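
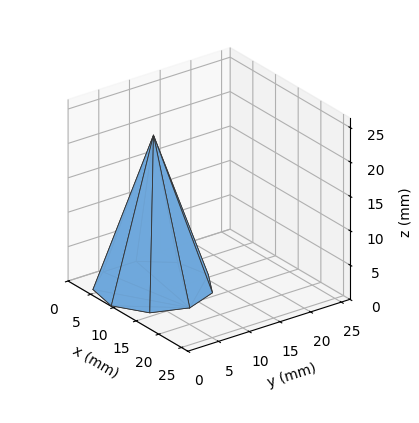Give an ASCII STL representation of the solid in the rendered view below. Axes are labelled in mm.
Reading the render: the shape is a regular 9-sided pyramid, base circumscribed radius ≈ 8 mm, apex at z ≈ 22 mm (dimensions read to the nearest mm from the axis ticks). For the STL, each face is triangulated and given an outward normal.

solid part
  facet normal 0.0000 0.0000 -1.0000
    outer loop
      vertex 9.4 15.9 0.0
      vertex 14.1 13.1 0.0
      vertex 16.0 8.0 0.0
    endloop
  endfacet
  facet normal 0.0000 0.0000 -1.0000
    outer loop
      vertex 4.0 14.9 0.0
      vertex 9.4 15.9 0.0
      vertex 16.0 8.0 0.0
    endloop
  endfacet
  facet normal 0.0000 0.0000 -1.0000
    outer loop
      vertex 0.5 10.7 0.0
      vertex 4.0 14.9 0.0
      vertex 16.0 8.0 0.0
    endloop
  endfacet
  facet normal 0.0000 0.0000 -1.0000
    outer loop
      vertex 0.5 5.3 0.0
      vertex 0.5 10.7 0.0
      vertex 16.0 8.0 0.0
    endloop
  endfacet
  facet normal 0.0000 0.0000 -1.0000
    outer loop
      vertex 4.0 1.1 0.0
      vertex 0.5 5.3 0.0
      vertex 16.0 8.0 0.0
    endloop
  endfacet
  facet normal 0.0000 0.0000 -1.0000
    outer loop
      vertex 9.4 0.1 0.0
      vertex 4.0 1.1 0.0
      vertex 16.0 8.0 0.0
    endloop
  endfacet
  facet normal 0.0000 0.0000 -1.0000
    outer loop
      vertex 14.1 2.9 0.0
      vertex 9.4 0.1 0.0
      vertex 16.0 8.0 0.0
    endloop
  endfacet
  facet normal 0.8870 0.3305 0.3225
    outer loop
      vertex 16.0 8.0 0.0
      vertex 14.1 13.1 0.0
      vertex 8.0 8.0 22.0
    endloop
  endfacet
  facet normal 0.4844 0.8131 0.3228
    outer loop
      vertex 14.1 13.1 0.0
      vertex 9.4 15.9 0.0
      vertex 8.0 8.0 22.0
    endloop
  endfacet
  facet normal -0.1723 0.9305 0.3232
    outer loop
      vertex 9.4 15.9 0.0
      vertex 4.0 14.9 0.0
      vertex 8.0 8.0 22.0
    endloop
  endfacet
  facet normal -0.7272 0.6060 0.3223
    outer loop
      vertex 4.0 14.9 0.0
      vertex 0.5 10.7 0.0
      vertex 8.0 8.0 22.0
    endloop
  endfacet
  facet normal -0.9465 0.0000 0.3227
    outer loop
      vertex 0.5 10.7 0.0
      vertex 0.5 5.3 0.0
      vertex 8.0 8.0 22.0
    endloop
  endfacet
  facet normal -0.7272 -0.6060 0.3223
    outer loop
      vertex 0.5 5.3 0.0
      vertex 4.0 1.1 0.0
      vertex 8.0 8.0 22.0
    endloop
  endfacet
  facet normal -0.1723 -0.9305 0.3232
    outer loop
      vertex 4.0 1.1 0.0
      vertex 9.4 0.1 0.0
      vertex 8.0 8.0 22.0
    endloop
  endfacet
  facet normal 0.4844 -0.8131 0.3228
    outer loop
      vertex 9.4 0.1 0.0
      vertex 14.1 2.9 0.0
      vertex 8.0 8.0 22.0
    endloop
  endfacet
  facet normal 0.8870 -0.3305 0.3225
    outer loop
      vertex 14.1 2.9 0.0
      vertex 16.0 8.0 0.0
      vertex 8.0 8.0 22.0
    endloop
  endfacet
endsolid part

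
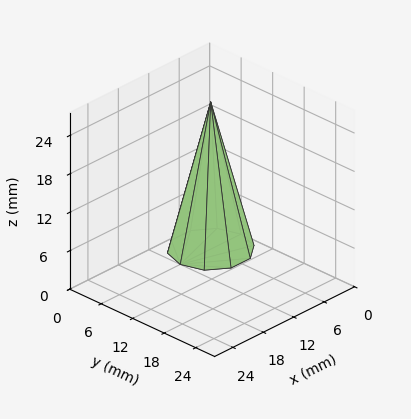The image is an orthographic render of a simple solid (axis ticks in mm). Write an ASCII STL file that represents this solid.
Reading the render: the shape is a regular 10-sided pyramid, base circumscribed radius ≈ 6 mm, apex at z ≈ 23 mm (dimensions read to the nearest mm from the axis ticks). For the STL, each face is triangulated and given an outward normal.

solid part
  facet normal 0.0000 0.0000 -1.0000
    outer loop
      vertex 7.9 11.7 0.0
      vertex 10.9 9.5 0.0
      vertex 12.0 6.0 0.0
    endloop
  endfacet
  facet normal 0.0000 0.0000 -1.0000
    outer loop
      vertex 4.1 11.7 0.0
      vertex 7.9 11.7 0.0
      vertex 12.0 6.0 0.0
    endloop
  endfacet
  facet normal 0.0000 0.0000 -1.0000
    outer loop
      vertex 1.1 9.5 0.0
      vertex 4.1 11.7 0.0
      vertex 12.0 6.0 0.0
    endloop
  endfacet
  facet normal 0.0000 0.0000 -1.0000
    outer loop
      vertex 0.0 6.0 0.0
      vertex 1.1 9.5 0.0
      vertex 12.0 6.0 0.0
    endloop
  endfacet
  facet normal 0.0000 0.0000 -1.0000
    outer loop
      vertex 1.1 2.5 0.0
      vertex 0.0 6.0 0.0
      vertex 12.0 6.0 0.0
    endloop
  endfacet
  facet normal 0.0000 0.0000 -1.0000
    outer loop
      vertex 4.1 0.3 0.0
      vertex 1.1 2.5 0.0
      vertex 12.0 6.0 0.0
    endloop
  endfacet
  facet normal 0.0000 0.0000 -1.0000
    outer loop
      vertex 7.9 0.3 0.0
      vertex 4.1 0.3 0.0
      vertex 12.0 6.0 0.0
    endloop
  endfacet
  facet normal 0.0000 0.0000 -1.0000
    outer loop
      vertex 10.9 2.5 0.0
      vertex 7.9 0.3 0.0
      vertex 12.0 6.0 0.0
    endloop
  endfacet
  facet normal 0.9258 0.2910 0.2415
    outer loop
      vertex 12.0 6.0 0.0
      vertex 10.9 9.5 0.0
      vertex 6.0 6.0 23.0
    endloop
  endfacet
  facet normal 0.5739 0.7826 0.2413
    outer loop
      vertex 10.9 9.5 0.0
      vertex 7.9 11.7 0.0
      vertex 6.0 6.0 23.0
    endloop
  endfacet
  facet normal 0.0000 0.9706 0.2405
    outer loop
      vertex 7.9 11.7 0.0
      vertex 4.1 11.7 0.0
      vertex 6.0 6.0 23.0
    endloop
  endfacet
  facet normal -0.5739 0.7826 0.2413
    outer loop
      vertex 4.1 11.7 0.0
      vertex 1.1 9.5 0.0
      vertex 6.0 6.0 23.0
    endloop
  endfacet
  facet normal -0.9258 0.2910 0.2415
    outer loop
      vertex 1.1 9.5 0.0
      vertex 0.0 6.0 0.0
      vertex 6.0 6.0 23.0
    endloop
  endfacet
  facet normal -0.9258 -0.2910 0.2415
    outer loop
      vertex 0.0 6.0 0.0
      vertex 1.1 2.5 0.0
      vertex 6.0 6.0 23.0
    endloop
  endfacet
  facet normal -0.5739 -0.7826 0.2413
    outer loop
      vertex 1.1 2.5 0.0
      vertex 4.1 0.3 0.0
      vertex 6.0 6.0 23.0
    endloop
  endfacet
  facet normal 0.0000 -0.9706 0.2405
    outer loop
      vertex 4.1 0.3 0.0
      vertex 7.9 0.3 0.0
      vertex 6.0 6.0 23.0
    endloop
  endfacet
  facet normal 0.5739 -0.7826 0.2413
    outer loop
      vertex 7.9 0.3 0.0
      vertex 10.9 2.5 0.0
      vertex 6.0 6.0 23.0
    endloop
  endfacet
  facet normal 0.9258 -0.2910 0.2415
    outer loop
      vertex 10.9 2.5 0.0
      vertex 12.0 6.0 0.0
      vertex 6.0 6.0 23.0
    endloop
  endfacet
endsolid part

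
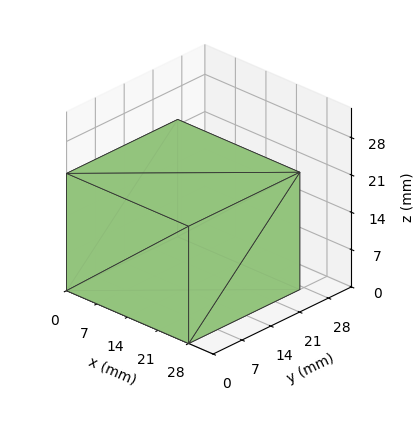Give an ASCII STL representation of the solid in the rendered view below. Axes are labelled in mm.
Reading the render: the shape is a rectangular box, roughly 28 × 27 mm footprint and 22 mm tall (dimensions read to the nearest mm from the axis ticks). For the STL, each face is triangulated and given an outward normal.

solid part
  facet normal 0.0000 0.0000 -1.0000
    outer loop
      vertex 28.000 27.000 0.000
      vertex 28.000 0.000 0.000
      vertex 0.000 0.000 0.000
    endloop
  endfacet
  facet normal 0.0000 0.0000 -1.0000
    outer loop
      vertex 0.000 27.000 0.000
      vertex 28.000 27.000 0.000
      vertex 0.000 0.000 0.000
    endloop
  endfacet
  facet normal 0.0000 0.0000 1.0000
    outer loop
      vertex 0.000 0.000 22.000
      vertex 28.000 0.000 22.000
      vertex 28.000 27.000 22.000
    endloop
  endfacet
  facet normal 0.0000 0.0000 1.0000
    outer loop
      vertex 0.000 0.000 22.000
      vertex 28.000 27.000 22.000
      vertex 0.000 27.000 22.000
    endloop
  endfacet
  facet normal 0.0000 -1.0000 0.0000
    outer loop
      vertex 0.000 0.000 0.000
      vertex 28.000 0.000 0.000
      vertex 28.000 0.000 22.000
    endloop
  endfacet
  facet normal 0.0000 -1.0000 0.0000
    outer loop
      vertex 0.000 0.000 0.000
      vertex 28.000 0.000 22.000
      vertex 0.000 0.000 22.000
    endloop
  endfacet
  facet normal 0.0000 1.0000 0.0000
    outer loop
      vertex 28.000 27.000 22.000
      vertex 28.000 27.000 0.000
      vertex 0.000 27.000 0.000
    endloop
  endfacet
  facet normal 0.0000 1.0000 0.0000
    outer loop
      vertex 0.000 27.000 22.000
      vertex 28.000 27.000 22.000
      vertex 0.000 27.000 0.000
    endloop
  endfacet
  facet normal -1.0000 0.0000 0.0000
    outer loop
      vertex 0.000 27.000 22.000
      vertex 0.000 27.000 0.000
      vertex 0.000 0.000 0.000
    endloop
  endfacet
  facet normal -1.0000 0.0000 0.0000
    outer loop
      vertex 0.000 0.000 22.000
      vertex 0.000 27.000 22.000
      vertex 0.000 0.000 0.000
    endloop
  endfacet
  facet normal 1.0000 0.0000 0.0000
    outer loop
      vertex 28.000 0.000 0.000
      vertex 28.000 27.000 0.000
      vertex 28.000 27.000 22.000
    endloop
  endfacet
  facet normal 1.0000 0.0000 0.0000
    outer loop
      vertex 28.000 0.000 0.000
      vertex 28.000 27.000 22.000
      vertex 28.000 0.000 22.000
    endloop
  endfacet
endsolid part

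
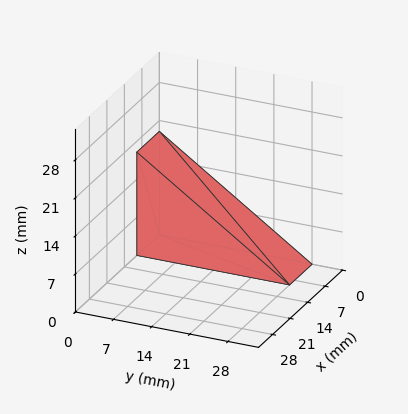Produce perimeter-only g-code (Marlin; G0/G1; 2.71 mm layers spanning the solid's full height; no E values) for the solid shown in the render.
Reading the render: the shape is a wedge (ramp): 9 × 28 mm base, rising to 19 mm along the y=0 edge and sloping linearly to z=0 at y=28 (dimensions read to the nearest mm from the axis ticks). For the g-code, the solid's height is divided into equal slices at the stated Δz and each level perimeter traced with G1 moves after a G0 lift.

; perimeter-only toolpath
G21 ; units = mm
G90 ; absolute positioning
G28 ; home
; layer 1
G0 Z2.71
G0 X0.00 Y0.00
G1 X9.00 Y0.00
G1 X9.00 Y24.00
G1 X0.00 Y24.00
G1 X0.00 Y0.00
; layer 2
G0 Z5.43
G0 X0.00 Y0.00
G1 X9.00 Y0.00
G1 X9.00 Y20.00
G1 X0.00 Y20.00
G1 X0.00 Y0.00
; layer 3
G0 Z8.14
G0 X0.00 Y0.00
G1 X9.00 Y0.00
G1 X9.00 Y16.00
G1 X0.00 Y16.00
G1 X0.00 Y0.00
; layer 4
G0 Z10.86
G0 X0.00 Y0.00
G1 X9.00 Y0.00
G1 X9.00 Y12.00
G1 X0.00 Y12.00
G1 X0.00 Y0.00
; layer 5
G0 Z13.57
G0 X0.00 Y0.00
G1 X9.00 Y0.00
G1 X9.00 Y8.00
G1 X0.00 Y8.00
G1 X0.00 Y0.00
; layer 6
G0 Z16.29
G0 X0.00 Y0.00
G1 X9.00 Y0.00
G1 X9.00 Y4.00
G1 X0.00 Y4.00
G1 X0.00 Y0.00
M2 ; end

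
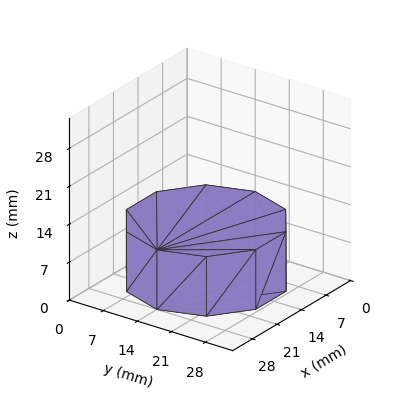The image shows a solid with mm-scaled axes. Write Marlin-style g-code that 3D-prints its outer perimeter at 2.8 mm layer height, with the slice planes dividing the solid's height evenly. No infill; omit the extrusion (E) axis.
Reading the render: the shape is a regular 10-sided prism (a cylinder approximated with 10 flat sides), circumscribed radius ≈ 14 mm, height ≈ 11 mm (dimensions read to the nearest mm from the axis ticks). For the g-code, the solid's height is divided into equal slices at the stated Δz and each level perimeter traced with G1 moves after a G0 lift.

; perimeter-only toolpath
G21 ; units = mm
G90 ; absolute positioning
G28 ; home
; layer 1
G0 Z2.8
G0 X28.0 Y14.0
G1 X25.3 Y22.2
G1 X18.3 Y27.3
G1 X9.7 Y27.3
G1 X2.7 Y22.2
G1 X0.0 Y14.0
G1 X2.7 Y5.8
G1 X9.7 Y0.7
G1 X18.3 Y0.7
G1 X25.3 Y5.8
G1 X28.0 Y14.0
; layer 2
G0 Z5.5
G0 X28.0 Y14.0
G1 X25.3 Y22.2
G1 X18.3 Y27.3
G1 X9.7 Y27.3
G1 X2.7 Y22.2
G1 X0.0 Y14.0
G1 X2.7 Y5.8
G1 X9.7 Y0.7
G1 X18.3 Y0.7
G1 X25.3 Y5.8
G1 X28.0 Y14.0
; layer 3
G0 Z8.2
G0 X28.0 Y14.0
G1 X25.3 Y22.2
G1 X18.3 Y27.3
G1 X9.7 Y27.3
G1 X2.7 Y22.2
G1 X0.0 Y14.0
G1 X2.7 Y5.8
G1 X9.7 Y0.7
G1 X18.3 Y0.7
G1 X25.3 Y5.8
G1 X28.0 Y14.0
; layer 4
G0 Z11.0
G0 X28.0 Y14.0
G1 X25.3 Y22.2
G1 X18.3 Y27.3
G1 X9.7 Y27.3
G1 X2.7 Y22.2
G1 X0.0 Y14.0
G1 X2.7 Y5.8
G1 X9.7 Y0.7
G1 X18.3 Y0.7
G1 X25.3 Y5.8
G1 X28.0 Y14.0
M2 ; end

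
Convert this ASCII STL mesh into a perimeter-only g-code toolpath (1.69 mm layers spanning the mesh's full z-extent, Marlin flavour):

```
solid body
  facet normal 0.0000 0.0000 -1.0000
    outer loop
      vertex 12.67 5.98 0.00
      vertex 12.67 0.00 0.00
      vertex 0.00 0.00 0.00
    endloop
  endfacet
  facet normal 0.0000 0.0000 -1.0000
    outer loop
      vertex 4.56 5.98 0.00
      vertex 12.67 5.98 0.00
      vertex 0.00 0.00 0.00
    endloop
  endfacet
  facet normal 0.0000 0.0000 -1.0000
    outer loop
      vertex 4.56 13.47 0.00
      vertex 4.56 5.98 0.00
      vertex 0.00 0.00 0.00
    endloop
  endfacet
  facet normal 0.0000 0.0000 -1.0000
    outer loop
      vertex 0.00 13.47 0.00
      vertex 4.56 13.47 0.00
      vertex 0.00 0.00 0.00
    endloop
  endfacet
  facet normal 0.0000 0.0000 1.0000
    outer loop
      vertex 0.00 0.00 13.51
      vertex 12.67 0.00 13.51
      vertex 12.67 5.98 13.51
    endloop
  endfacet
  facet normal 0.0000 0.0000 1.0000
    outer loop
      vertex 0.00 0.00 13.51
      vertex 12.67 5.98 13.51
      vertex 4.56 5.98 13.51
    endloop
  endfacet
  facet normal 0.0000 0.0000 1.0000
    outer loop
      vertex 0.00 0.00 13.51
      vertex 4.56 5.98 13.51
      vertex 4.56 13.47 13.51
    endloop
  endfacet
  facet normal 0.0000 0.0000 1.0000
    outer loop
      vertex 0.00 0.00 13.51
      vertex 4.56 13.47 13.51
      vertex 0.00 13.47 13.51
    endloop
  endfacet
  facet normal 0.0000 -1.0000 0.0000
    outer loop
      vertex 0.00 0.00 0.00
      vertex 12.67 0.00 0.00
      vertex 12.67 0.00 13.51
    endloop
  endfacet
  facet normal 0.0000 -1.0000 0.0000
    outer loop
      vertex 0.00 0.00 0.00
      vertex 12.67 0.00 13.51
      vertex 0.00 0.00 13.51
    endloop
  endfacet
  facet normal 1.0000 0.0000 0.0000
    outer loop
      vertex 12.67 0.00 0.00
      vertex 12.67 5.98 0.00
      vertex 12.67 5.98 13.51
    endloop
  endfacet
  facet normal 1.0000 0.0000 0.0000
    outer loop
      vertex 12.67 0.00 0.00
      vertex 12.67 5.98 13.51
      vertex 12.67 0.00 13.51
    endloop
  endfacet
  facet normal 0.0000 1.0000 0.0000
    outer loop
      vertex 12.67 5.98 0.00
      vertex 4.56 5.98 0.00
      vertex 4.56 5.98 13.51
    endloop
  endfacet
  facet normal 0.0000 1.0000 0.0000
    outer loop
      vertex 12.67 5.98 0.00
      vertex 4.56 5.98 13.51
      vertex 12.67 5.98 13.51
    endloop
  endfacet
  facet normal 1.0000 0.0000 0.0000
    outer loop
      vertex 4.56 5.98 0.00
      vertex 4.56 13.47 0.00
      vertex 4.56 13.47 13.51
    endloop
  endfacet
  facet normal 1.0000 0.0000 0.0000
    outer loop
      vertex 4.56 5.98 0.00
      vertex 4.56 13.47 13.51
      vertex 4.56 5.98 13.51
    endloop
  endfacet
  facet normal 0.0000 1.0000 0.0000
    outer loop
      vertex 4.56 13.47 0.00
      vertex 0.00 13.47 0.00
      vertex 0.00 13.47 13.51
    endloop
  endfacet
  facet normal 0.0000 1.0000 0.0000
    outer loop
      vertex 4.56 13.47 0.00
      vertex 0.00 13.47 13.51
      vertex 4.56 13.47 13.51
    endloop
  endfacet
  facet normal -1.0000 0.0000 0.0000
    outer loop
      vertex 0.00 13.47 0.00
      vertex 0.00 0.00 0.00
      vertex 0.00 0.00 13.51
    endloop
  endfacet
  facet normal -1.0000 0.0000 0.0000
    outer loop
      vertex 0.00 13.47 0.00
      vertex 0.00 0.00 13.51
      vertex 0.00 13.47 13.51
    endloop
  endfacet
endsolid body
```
; perimeter-only toolpath
G21 ; units = mm
G90 ; absolute positioning
G28 ; home
; layer 1
G0 Z1.69
G0 X0.00 Y0.00
G1 X12.67 Y0.00
G1 X12.67 Y5.98
G1 X4.56 Y5.98
G1 X4.56 Y13.47
G1 X0.00 Y13.47
G1 X0.00 Y0.00
; layer 2
G0 Z3.38
G0 X0.00 Y0.00
G1 X12.67 Y0.00
G1 X12.67 Y5.98
G1 X4.56 Y5.98
G1 X4.56 Y13.47
G1 X0.00 Y13.47
G1 X0.00 Y0.00
; layer 3
G0 Z5.07
G0 X0.00 Y0.00
G1 X12.67 Y0.00
G1 X12.67 Y5.98
G1 X4.56 Y5.98
G1 X4.56 Y13.47
G1 X0.00 Y13.47
G1 X0.00 Y0.00
; layer 4
G0 Z6.75
G0 X0.00 Y0.00
G1 X12.67 Y0.00
G1 X12.67 Y5.98
G1 X4.56 Y5.98
G1 X4.56 Y13.47
G1 X0.00 Y13.47
G1 X0.00 Y0.00
; layer 5
G0 Z8.44
G0 X0.00 Y0.00
G1 X12.67 Y0.00
G1 X12.67 Y5.98
G1 X4.56 Y5.98
G1 X4.56 Y13.47
G1 X0.00 Y13.47
G1 X0.00 Y0.00
; layer 6
G0 Z10.13
G0 X0.00 Y0.00
G1 X12.67 Y0.00
G1 X12.67 Y5.98
G1 X4.56 Y5.98
G1 X4.56 Y13.47
G1 X0.00 Y13.47
G1 X0.00 Y0.00
; layer 7
G0 Z11.82
G0 X0.00 Y0.00
G1 X12.67 Y0.00
G1 X12.67 Y5.98
G1 X4.56 Y5.98
G1 X4.56 Y13.47
G1 X0.00 Y13.47
G1 X0.00 Y0.00
; layer 8
G0 Z13.51
G0 X0.00 Y0.00
G1 X12.67 Y0.00
G1 X12.67 Y5.98
G1 X4.56 Y5.98
G1 X4.56 Y13.47
G1 X0.00 Y13.47
G1 X0.00 Y0.00
M2 ; end

The solid is an L-shaped prism: outer 12.7 × 13.5 mm, arm thicknesses ≈ 5.98 mm (horizontal) and 4.56 mm (vertical), extruded 13.5 mm in z. Slicing at Δz = 1.69 mm — 8 equal slices spanning the solid's height, so layer i sits at z = i·h/8 — gives 8 non-empty perimeters. Each is a 6-segment closed polygon; G0 lifts to the layer z and rapids to the start vertex, then G1 traces the edges.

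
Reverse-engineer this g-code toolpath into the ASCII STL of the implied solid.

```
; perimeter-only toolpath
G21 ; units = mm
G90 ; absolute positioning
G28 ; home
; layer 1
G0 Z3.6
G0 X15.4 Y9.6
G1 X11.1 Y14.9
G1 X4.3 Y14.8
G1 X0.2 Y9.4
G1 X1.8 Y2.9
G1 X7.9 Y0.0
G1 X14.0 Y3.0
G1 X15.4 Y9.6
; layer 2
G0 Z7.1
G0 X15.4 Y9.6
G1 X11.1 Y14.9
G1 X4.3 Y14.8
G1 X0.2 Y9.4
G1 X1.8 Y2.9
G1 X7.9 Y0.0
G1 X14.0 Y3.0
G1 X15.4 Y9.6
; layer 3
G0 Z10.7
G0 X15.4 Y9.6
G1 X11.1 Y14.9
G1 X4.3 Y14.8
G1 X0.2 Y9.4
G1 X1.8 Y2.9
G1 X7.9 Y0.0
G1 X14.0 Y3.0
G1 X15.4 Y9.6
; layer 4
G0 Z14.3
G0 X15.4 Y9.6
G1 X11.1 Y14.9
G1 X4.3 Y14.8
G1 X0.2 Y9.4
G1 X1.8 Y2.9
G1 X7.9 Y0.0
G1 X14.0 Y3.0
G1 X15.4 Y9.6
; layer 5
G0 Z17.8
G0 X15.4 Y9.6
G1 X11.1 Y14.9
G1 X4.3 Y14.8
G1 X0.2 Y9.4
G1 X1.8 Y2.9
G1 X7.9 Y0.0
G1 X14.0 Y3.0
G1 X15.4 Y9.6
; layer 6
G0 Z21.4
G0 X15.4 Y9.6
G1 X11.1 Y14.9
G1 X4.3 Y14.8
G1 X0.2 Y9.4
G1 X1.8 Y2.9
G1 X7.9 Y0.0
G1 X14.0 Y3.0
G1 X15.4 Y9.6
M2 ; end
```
solid part
  facet normal 0.0000 0.0000 -1.0000
    outer loop
      vertex 4.3 14.8 0.0
      vertex 11.1 14.9 0.0
      vertex 15.4 9.6 0.0
    endloop
  endfacet
  facet normal 0.0000 0.0000 -1.0000
    outer loop
      vertex 0.2 9.4 0.0
      vertex 4.3 14.8 0.0
      vertex 15.4 9.6 0.0
    endloop
  endfacet
  facet normal 0.0000 0.0000 -1.0000
    outer loop
      vertex 1.8 2.9 0.0
      vertex 0.2 9.4 0.0
      vertex 15.4 9.6 0.0
    endloop
  endfacet
  facet normal 0.0000 0.0000 -1.0000
    outer loop
      vertex 7.9 0.0 0.0
      vertex 1.8 2.9 0.0
      vertex 15.4 9.6 0.0
    endloop
  endfacet
  facet normal 0.0000 0.0000 -1.0000
    outer loop
      vertex 14.0 3.0 0.0
      vertex 7.9 0.0 0.0
      vertex 15.4 9.6 0.0
    endloop
  endfacet
  facet normal 0.0000 0.0000 1.0000
    outer loop
      vertex 15.4 9.6 21.4
      vertex 11.1 14.9 21.4
      vertex 4.3 14.8 21.4
    endloop
  endfacet
  facet normal 0.0000 0.0000 1.0000
    outer loop
      vertex 15.4 9.6 21.4
      vertex 4.3 14.8 21.4
      vertex 0.2 9.4 21.4
    endloop
  endfacet
  facet normal 0.0000 0.0000 1.0000
    outer loop
      vertex 15.4 9.6 21.4
      vertex 0.2 9.4 21.4
      vertex 1.8 2.9 21.4
    endloop
  endfacet
  facet normal 0.0000 0.0000 1.0000
    outer loop
      vertex 15.4 9.6 21.4
      vertex 1.8 2.9 21.4
      vertex 7.9 0.0 21.4
    endloop
  endfacet
  facet normal 0.0000 0.0000 1.0000
    outer loop
      vertex 15.4 9.6 21.4
      vertex 7.9 0.0 21.4
      vertex 14.0 3.0 21.4
    endloop
  endfacet
  facet normal 0.7766 0.6300 0.0000
    outer loop
      vertex 15.4 9.6 0.0
      vertex 11.1 14.9 0.0
      vertex 11.1 14.9 21.4
    endloop
  endfacet
  facet normal 0.7766 0.6300 0.0000
    outer loop
      vertex 15.4 9.6 0.0
      vertex 11.1 14.9 21.4
      vertex 15.4 9.6 21.4
    endloop
  endfacet
  facet normal -0.0147 0.9999 0.0000
    outer loop
      vertex 11.1 14.9 0.0
      vertex 4.3 14.8 0.0
      vertex 4.3 14.8 21.4
    endloop
  endfacet
  facet normal -0.0147 0.9999 0.0000
    outer loop
      vertex 11.1 14.9 0.0
      vertex 4.3 14.8 21.4
      vertex 11.1 14.9 21.4
    endloop
  endfacet
  facet normal -0.7964 0.6047 0.0000
    outer loop
      vertex 4.3 14.8 0.0
      vertex 0.2 9.4 0.0
      vertex 0.2 9.4 21.4
    endloop
  endfacet
  facet normal -0.7964 0.6047 0.0000
    outer loop
      vertex 4.3 14.8 0.0
      vertex 0.2 9.4 21.4
      vertex 4.3 14.8 21.4
    endloop
  endfacet
  facet normal -0.9710 -0.2390 0.0000
    outer loop
      vertex 0.2 9.4 0.0
      vertex 1.8 2.9 0.0
      vertex 1.8 2.9 21.4
    endloop
  endfacet
  facet normal -0.9710 -0.2390 0.0000
    outer loop
      vertex 0.2 9.4 0.0
      vertex 1.8 2.9 21.4
      vertex 0.2 9.4 21.4
    endloop
  endfacet
  facet normal -0.4294 -0.9031 0.0000
    outer loop
      vertex 1.8 2.9 0.0
      vertex 7.9 0.0 0.0
      vertex 7.9 0.0 21.4
    endloop
  endfacet
  facet normal -0.4294 -0.9031 0.0000
    outer loop
      vertex 1.8 2.9 0.0
      vertex 7.9 0.0 21.4
      vertex 1.8 2.9 21.4
    endloop
  endfacet
  facet normal 0.4413 -0.8973 0.0000
    outer loop
      vertex 7.9 0.0 0.0
      vertex 14.0 3.0 0.0
      vertex 14.0 3.0 21.4
    endloop
  endfacet
  facet normal 0.4413 -0.8973 0.0000
    outer loop
      vertex 7.9 0.0 0.0
      vertex 14.0 3.0 21.4
      vertex 7.9 0.0 21.4
    endloop
  endfacet
  facet normal 0.9782 -0.2075 0.0000
    outer loop
      vertex 14.0 3.0 0.0
      vertex 15.4 9.6 0.0
      vertex 15.4 9.6 21.4
    endloop
  endfacet
  facet normal 0.9782 -0.2075 0.0000
    outer loop
      vertex 14.0 3.0 0.0
      vertex 15.4 9.6 21.4
      vertex 14.0 3.0 21.4
    endloop
  endfacet
endsolid part

The G0 Z moves step by Δz≈3.6 mm. Every layer's G1 loop is the same polygon, so the solid is a straight extrusion of it from z=0 to z≈21.4. Closing with flat bottom and top caps and triangulating gives 24 facets — a regular 7-sided prism (a cylinder approximated with 7 flat sides), circumscribed radius ≈ 7.8 mm, height ≈ 21.4 mm.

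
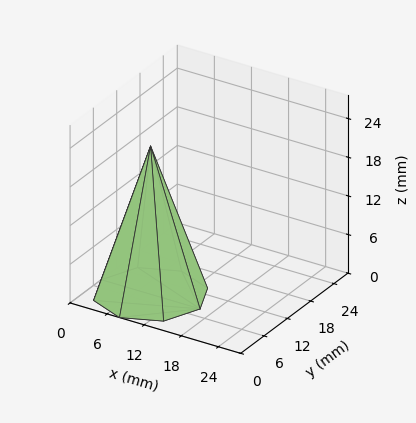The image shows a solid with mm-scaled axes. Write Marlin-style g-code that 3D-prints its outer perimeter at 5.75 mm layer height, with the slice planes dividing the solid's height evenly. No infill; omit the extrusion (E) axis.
Reading the render: the shape is a regular 8-sided pyramid, base circumscribed radius ≈ 8 mm, apex at z ≈ 23 mm (dimensions read to the nearest mm from the axis ticks). For the g-code, the solid's height is divided into equal slices at the stated Δz and each level perimeter traced with G1 moves after a G0 lift.

; perimeter-only toolpath
G21 ; units = mm
G90 ; absolute positioning
G28 ; home
; layer 1
G0 Z5.75
G0 X14.00 Y8.00
G1 X12.25 Y12.25
G1 X8.00 Y14.00
G1 X3.75 Y12.25
G1 X2.00 Y8.00
G1 X3.75 Y3.75
G1 X8.00 Y2.00
G1 X12.25 Y3.75
G1 X14.00 Y8.00
; layer 2
G0 Z11.50
G0 X12.00 Y8.00
G1 X10.83 Y10.83
G1 X8.00 Y12.00
G1 X5.17 Y10.83
G1 X4.00 Y8.00
G1 X5.17 Y5.17
G1 X8.00 Y4.00
G1 X10.83 Y5.17
G1 X12.00 Y8.00
; layer 3
G0 Z17.25
G0 X10.00 Y8.00
G1 X9.41 Y9.41
G1 X8.00 Y10.00
G1 X6.58 Y9.41
G1 X6.00 Y8.00
G1 X6.58 Y6.58
G1 X8.00 Y6.00
G1 X9.41 Y6.58
G1 X10.00 Y8.00
M2 ; end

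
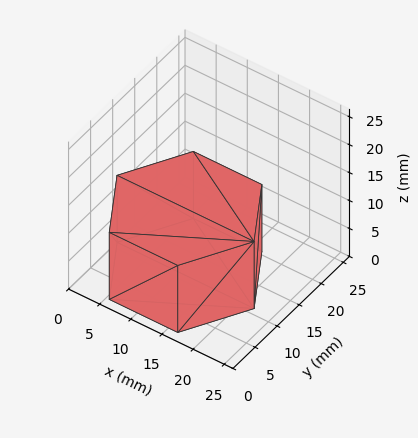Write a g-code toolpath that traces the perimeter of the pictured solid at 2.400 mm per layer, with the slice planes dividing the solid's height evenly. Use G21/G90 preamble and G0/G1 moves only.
Reading the render: the shape is a regular 6-sided prism (a cylinder approximated with 6 flat sides), circumscribed radius ≈ 11 mm, height ≈ 12 mm (dimensions read to the nearest mm from the axis ticks). For the g-code, the solid's height is divided into equal slices at the stated Δz and each level perimeter traced with G1 moves after a G0 lift.

; perimeter-only toolpath
G21 ; units = mm
G90 ; absolute positioning
G28 ; home
; layer 1
G0 Z2.400
G0 X22.000 Y11.000
G1 X16.500 Y20.526
G1 X5.500 Y20.526
G1 X0.000 Y11.000
G1 X5.500 Y1.474
G1 X16.500 Y1.474
G1 X22.000 Y11.000
; layer 2
G0 Z4.800
G0 X22.000 Y11.000
G1 X16.500 Y20.526
G1 X5.500 Y20.526
G1 X0.000 Y11.000
G1 X5.500 Y1.474
G1 X16.500 Y1.474
G1 X22.000 Y11.000
; layer 3
G0 Z7.200
G0 X22.000 Y11.000
G1 X16.500 Y20.526
G1 X5.500 Y20.526
G1 X0.000 Y11.000
G1 X5.500 Y1.474
G1 X16.500 Y1.474
G1 X22.000 Y11.000
; layer 4
G0 Z9.600
G0 X22.000 Y11.000
G1 X16.500 Y20.526
G1 X5.500 Y20.526
G1 X0.000 Y11.000
G1 X5.500 Y1.474
G1 X16.500 Y1.474
G1 X22.000 Y11.000
; layer 5
G0 Z12.000
G0 X22.000 Y11.000
G1 X16.500 Y20.526
G1 X5.500 Y20.526
G1 X0.000 Y11.000
G1 X5.500 Y1.474
G1 X16.500 Y1.474
G1 X22.000 Y11.000
M2 ; end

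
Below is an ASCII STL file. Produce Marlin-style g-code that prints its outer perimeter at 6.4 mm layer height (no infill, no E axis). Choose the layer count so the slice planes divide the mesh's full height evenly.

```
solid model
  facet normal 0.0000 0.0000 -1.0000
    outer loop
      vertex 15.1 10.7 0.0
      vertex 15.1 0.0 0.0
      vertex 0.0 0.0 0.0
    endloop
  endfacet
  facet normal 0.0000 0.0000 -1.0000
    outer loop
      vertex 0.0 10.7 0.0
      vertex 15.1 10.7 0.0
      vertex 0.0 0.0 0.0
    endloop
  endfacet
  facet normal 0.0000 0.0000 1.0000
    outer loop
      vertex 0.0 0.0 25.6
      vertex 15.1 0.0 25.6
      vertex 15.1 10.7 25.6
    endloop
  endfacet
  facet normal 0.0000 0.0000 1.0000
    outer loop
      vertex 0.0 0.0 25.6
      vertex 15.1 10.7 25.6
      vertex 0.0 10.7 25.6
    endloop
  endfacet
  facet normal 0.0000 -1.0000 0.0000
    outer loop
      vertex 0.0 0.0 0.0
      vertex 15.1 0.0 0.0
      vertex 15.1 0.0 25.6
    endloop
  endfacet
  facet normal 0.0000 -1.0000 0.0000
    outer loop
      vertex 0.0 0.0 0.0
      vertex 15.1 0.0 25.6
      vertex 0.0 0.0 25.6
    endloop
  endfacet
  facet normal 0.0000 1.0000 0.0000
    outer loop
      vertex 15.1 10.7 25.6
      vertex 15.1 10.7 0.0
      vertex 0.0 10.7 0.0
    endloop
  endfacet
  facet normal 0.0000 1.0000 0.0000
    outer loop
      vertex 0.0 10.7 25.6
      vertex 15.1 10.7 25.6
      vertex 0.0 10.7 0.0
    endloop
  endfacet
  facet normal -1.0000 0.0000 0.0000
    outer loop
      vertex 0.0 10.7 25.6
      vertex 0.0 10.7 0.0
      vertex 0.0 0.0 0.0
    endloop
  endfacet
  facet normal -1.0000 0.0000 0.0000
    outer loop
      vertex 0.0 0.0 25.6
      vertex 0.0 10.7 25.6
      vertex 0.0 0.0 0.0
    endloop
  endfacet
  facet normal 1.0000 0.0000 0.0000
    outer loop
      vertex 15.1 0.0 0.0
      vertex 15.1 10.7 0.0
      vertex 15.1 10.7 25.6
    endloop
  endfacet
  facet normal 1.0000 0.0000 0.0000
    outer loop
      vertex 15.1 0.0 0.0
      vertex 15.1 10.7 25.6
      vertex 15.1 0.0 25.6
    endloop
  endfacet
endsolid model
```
; perimeter-only toolpath
G21 ; units = mm
G90 ; absolute positioning
G28 ; home
; layer 1
G0 Z6.4
G0 X0.0 Y0.0
G1 X15.1 Y0.0
G1 X15.1 Y10.7
G1 X0.0 Y10.7
G1 X0.0 Y0.0
; layer 2
G0 Z12.8
G0 X0.0 Y0.0
G1 X15.1 Y0.0
G1 X15.1 Y10.7
G1 X0.0 Y10.7
G1 X0.0 Y0.0
; layer 3
G0 Z19.2
G0 X0.0 Y0.0
G1 X15.1 Y0.0
G1 X15.1 Y10.7
G1 X0.0 Y10.7
G1 X0.0 Y0.0
; layer 4
G0 Z25.6
G0 X0.0 Y0.0
G1 X15.1 Y0.0
G1 X15.1 Y10.7
G1 X0.0 Y10.7
G1 X0.0 Y0.0
M2 ; end

The solid is a rectangular box, roughly 15.1 × 10.7 mm footprint and 25.6 mm tall. Slicing at Δz = 6.4 mm — 4 equal slices spanning the solid's height, so layer i sits at z = i·h/4 — gives 4 non-empty perimeters. Each is a 4-segment closed polygon; G0 lifts to the layer z and rapids to the start vertex, then G1 traces the edges.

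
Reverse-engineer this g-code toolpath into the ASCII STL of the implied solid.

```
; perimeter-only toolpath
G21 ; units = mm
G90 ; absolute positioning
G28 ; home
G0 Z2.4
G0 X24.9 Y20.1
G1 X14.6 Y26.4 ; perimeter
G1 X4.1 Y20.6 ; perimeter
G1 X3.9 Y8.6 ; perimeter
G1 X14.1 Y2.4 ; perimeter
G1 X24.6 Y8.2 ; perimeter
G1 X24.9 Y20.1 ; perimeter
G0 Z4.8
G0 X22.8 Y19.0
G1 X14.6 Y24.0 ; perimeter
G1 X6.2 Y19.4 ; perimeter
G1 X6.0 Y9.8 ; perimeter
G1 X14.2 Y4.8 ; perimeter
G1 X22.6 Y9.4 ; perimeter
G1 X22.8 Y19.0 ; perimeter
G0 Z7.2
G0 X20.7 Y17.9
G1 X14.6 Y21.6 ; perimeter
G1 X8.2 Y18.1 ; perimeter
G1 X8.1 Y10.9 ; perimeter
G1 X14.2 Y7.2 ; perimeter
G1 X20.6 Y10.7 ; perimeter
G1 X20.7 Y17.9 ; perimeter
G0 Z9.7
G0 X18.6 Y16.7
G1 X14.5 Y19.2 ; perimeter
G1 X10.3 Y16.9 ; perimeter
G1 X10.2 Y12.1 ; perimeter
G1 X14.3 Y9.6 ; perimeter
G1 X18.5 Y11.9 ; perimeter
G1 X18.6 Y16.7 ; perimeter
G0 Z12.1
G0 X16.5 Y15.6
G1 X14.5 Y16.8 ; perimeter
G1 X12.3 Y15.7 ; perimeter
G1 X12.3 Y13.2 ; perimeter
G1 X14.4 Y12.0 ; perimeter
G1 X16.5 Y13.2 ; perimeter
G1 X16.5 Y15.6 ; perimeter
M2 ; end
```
solid part
  facet normal 0.0000 0.0000 -1.0000
    outer loop
      vertex 2.1 21.9 0.0
      vertex 14.7 28.8 0.0
      vertex 27.0 21.3 0.0
    endloop
  endfacet
  facet normal 0.0000 0.0000 -1.0000
    outer loop
      vertex 1.8 7.5 0.0
      vertex 2.1 21.9 0.0
      vertex 27.0 21.3 0.0
    endloop
  endfacet
  facet normal 0.0000 0.0000 -1.0000
    outer loop
      vertex 14.1 0.0 0.0
      vertex 1.8 7.5 0.0
      vertex 27.0 21.3 0.0
    endloop
  endfacet
  facet normal 0.0000 0.0000 -1.0000
    outer loop
      vertex 26.7 6.9 0.0
      vertex 14.1 0.0 0.0
      vertex 27.0 21.3 0.0
    endloop
  endfacet
  facet normal 0.3950 0.6478 0.6515
    outer loop
      vertex 27.0 21.3 0.0
      vertex 14.7 28.8 0.0
      vertex 14.4 14.4 14.5
    endloop
  endfacet
  facet normal -0.3640 0.6646 0.6525
    outer loop
      vertex 14.7 28.8 0.0
      vertex 2.1 21.9 0.0
      vertex 14.4 14.4 14.5
    endloop
  endfacet
  facet normal -0.7584 0.0158 0.6515
    outer loop
      vertex 2.1 21.9 0.0
      vertex 1.8 7.5 0.0
      vertex 14.4 14.4 14.5
    endloop
  endfacet
  facet normal -0.3950 -0.6478 0.6515
    outer loop
      vertex 1.8 7.5 0.0
      vertex 14.1 0.0 0.0
      vertex 14.4 14.4 14.5
    endloop
  endfacet
  facet normal 0.3640 -0.6646 0.6525
    outer loop
      vertex 14.1 0.0 0.0
      vertex 26.7 6.9 0.0
      vertex 14.4 14.4 14.5
    endloop
  endfacet
  facet normal 0.7584 -0.0158 0.6515
    outer loop
      vertex 26.7 6.9 0.0
      vertex 27.0 21.3 0.0
      vertex 14.4 14.4 14.5
    endloop
  endfacet
endsolid part

The G0 Z moves step by Δz≈2.4 mm. The G1 loops shrink linearly with z, so the solid tapers from its base footprint up to z≈14.5. Closing with a flat bottom cap and the tapered top and triangulating gives 10 facets — a regular 6-sided pyramid, base circumscribed radius ≈ 14.4 mm, apex at z ≈ 14.5 mm.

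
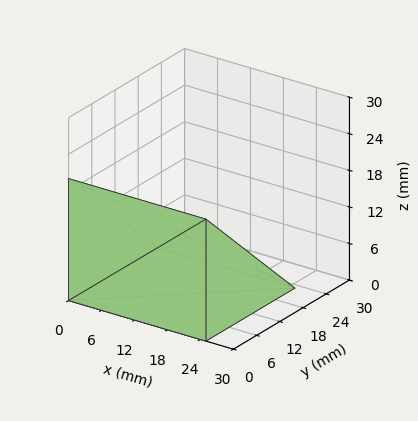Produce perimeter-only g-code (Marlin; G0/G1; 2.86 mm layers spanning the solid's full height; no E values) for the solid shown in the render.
Reading the render: the shape is a wedge (ramp): 25 × 23 mm base, rising to 20 mm along the y=0 edge and sloping linearly to z=0 at y=23 (dimensions read to the nearest mm from the axis ticks). For the g-code, the solid's height is divided into equal slices at the stated Δz and each level perimeter traced with G1 moves after a G0 lift.

; perimeter-only toolpath
G21 ; units = mm
G90 ; absolute positioning
G28 ; home
; layer 1
G0 Z2.86
G0 X0.00 Y0.00
G1 X25.00 Y0.00
G1 X25.00 Y19.71
G1 X0.00 Y19.71
G1 X0.00 Y0.00
; layer 2
G0 Z5.71
G0 X0.00 Y0.00
G1 X25.00 Y0.00
G1 X25.00 Y16.43
G1 X0.00 Y16.43
G1 X0.00 Y0.00
; layer 3
G0 Z8.57
G0 X0.00 Y0.00
G1 X25.00 Y0.00
G1 X25.00 Y13.14
G1 X0.00 Y13.14
G1 X0.00 Y0.00
; layer 4
G0 Z11.43
G0 X0.00 Y0.00
G1 X25.00 Y0.00
G1 X25.00 Y9.86
G1 X0.00 Y9.86
G1 X0.00 Y0.00
; layer 5
G0 Z14.29
G0 X0.00 Y0.00
G1 X25.00 Y0.00
G1 X25.00 Y6.57
G1 X0.00 Y6.57
G1 X0.00 Y0.00
; layer 6
G0 Z17.14
G0 X0.00 Y0.00
G1 X25.00 Y0.00
G1 X25.00 Y3.29
G1 X0.00 Y3.29
G1 X0.00 Y0.00
M2 ; end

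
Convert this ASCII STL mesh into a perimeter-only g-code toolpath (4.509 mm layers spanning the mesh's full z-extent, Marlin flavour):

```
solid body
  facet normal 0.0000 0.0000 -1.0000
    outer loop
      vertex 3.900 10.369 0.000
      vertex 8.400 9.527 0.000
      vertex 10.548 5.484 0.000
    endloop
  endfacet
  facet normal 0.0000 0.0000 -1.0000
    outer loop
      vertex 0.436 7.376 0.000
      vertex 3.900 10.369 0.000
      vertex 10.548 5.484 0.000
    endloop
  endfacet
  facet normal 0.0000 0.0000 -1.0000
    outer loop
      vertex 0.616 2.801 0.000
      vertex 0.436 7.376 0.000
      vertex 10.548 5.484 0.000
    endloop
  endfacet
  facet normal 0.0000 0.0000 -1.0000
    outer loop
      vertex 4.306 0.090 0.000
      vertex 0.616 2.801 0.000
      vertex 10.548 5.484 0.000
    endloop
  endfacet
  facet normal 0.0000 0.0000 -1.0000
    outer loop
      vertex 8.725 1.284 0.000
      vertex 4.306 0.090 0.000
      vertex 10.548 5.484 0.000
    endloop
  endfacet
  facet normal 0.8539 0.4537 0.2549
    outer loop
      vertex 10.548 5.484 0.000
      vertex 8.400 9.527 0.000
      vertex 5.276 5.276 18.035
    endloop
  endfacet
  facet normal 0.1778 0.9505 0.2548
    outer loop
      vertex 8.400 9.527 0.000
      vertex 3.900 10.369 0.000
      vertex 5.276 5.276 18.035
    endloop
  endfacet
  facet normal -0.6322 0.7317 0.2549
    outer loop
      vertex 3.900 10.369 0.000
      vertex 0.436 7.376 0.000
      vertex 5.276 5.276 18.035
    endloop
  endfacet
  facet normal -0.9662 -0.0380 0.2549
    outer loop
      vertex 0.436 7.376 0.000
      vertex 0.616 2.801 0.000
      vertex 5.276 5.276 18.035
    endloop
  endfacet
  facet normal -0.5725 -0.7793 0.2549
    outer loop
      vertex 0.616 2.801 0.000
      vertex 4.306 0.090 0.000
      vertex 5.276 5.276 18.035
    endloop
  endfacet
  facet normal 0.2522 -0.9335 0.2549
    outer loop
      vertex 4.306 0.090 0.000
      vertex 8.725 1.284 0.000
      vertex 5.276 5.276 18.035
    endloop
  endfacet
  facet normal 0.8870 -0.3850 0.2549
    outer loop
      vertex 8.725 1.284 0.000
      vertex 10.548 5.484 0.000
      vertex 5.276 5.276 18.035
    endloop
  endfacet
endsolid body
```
; perimeter-only toolpath
G21 ; units = mm
G90 ; absolute positioning
G28 ; home
; layer 1
G0 Z4.509
G0 X9.230 Y5.432
G1 X7.619 Y8.464
G1 X4.244 Y9.096
G1 X1.646 Y6.851
G1 X1.781 Y3.420
G1 X4.548 Y1.386
G1 X7.863 Y2.282
G1 X9.230 Y5.432
; layer 2
G0 Z9.018
G0 X7.912 Y5.380
G1 X6.838 Y7.401
G1 X4.588 Y7.822
G1 X2.856 Y6.326
G1 X2.946 Y4.038
G1 X4.791 Y2.683
G1 X7.000 Y3.280
G1 X7.912 Y5.380
; layer 3
G0 Z13.526
G0 X6.594 Y5.328
G1 X6.057 Y6.339
G1 X4.932 Y6.549
G1 X4.066 Y5.801
G1 X4.111 Y4.657
G1 X5.034 Y3.979
G1 X6.138 Y4.278
G1 X6.594 Y5.328
M2 ; end

The solid is a regular 7-sided pyramid, base circumscribed radius ≈ 5.28 mm, apex at z ≈ 18 mm. Slicing at Δz = 4.509 mm — 4 equal slices spanning the solid's height, so layer i sits at z = i·h/4 — gives 3 non-empty perimeters. Each is a 7-segment closed polygon; G0 lifts to the layer z and rapids to the start vertex, then G1 traces the edges. The cross-section shrinks linearly with z (the slice at the apex is degenerate and omitted).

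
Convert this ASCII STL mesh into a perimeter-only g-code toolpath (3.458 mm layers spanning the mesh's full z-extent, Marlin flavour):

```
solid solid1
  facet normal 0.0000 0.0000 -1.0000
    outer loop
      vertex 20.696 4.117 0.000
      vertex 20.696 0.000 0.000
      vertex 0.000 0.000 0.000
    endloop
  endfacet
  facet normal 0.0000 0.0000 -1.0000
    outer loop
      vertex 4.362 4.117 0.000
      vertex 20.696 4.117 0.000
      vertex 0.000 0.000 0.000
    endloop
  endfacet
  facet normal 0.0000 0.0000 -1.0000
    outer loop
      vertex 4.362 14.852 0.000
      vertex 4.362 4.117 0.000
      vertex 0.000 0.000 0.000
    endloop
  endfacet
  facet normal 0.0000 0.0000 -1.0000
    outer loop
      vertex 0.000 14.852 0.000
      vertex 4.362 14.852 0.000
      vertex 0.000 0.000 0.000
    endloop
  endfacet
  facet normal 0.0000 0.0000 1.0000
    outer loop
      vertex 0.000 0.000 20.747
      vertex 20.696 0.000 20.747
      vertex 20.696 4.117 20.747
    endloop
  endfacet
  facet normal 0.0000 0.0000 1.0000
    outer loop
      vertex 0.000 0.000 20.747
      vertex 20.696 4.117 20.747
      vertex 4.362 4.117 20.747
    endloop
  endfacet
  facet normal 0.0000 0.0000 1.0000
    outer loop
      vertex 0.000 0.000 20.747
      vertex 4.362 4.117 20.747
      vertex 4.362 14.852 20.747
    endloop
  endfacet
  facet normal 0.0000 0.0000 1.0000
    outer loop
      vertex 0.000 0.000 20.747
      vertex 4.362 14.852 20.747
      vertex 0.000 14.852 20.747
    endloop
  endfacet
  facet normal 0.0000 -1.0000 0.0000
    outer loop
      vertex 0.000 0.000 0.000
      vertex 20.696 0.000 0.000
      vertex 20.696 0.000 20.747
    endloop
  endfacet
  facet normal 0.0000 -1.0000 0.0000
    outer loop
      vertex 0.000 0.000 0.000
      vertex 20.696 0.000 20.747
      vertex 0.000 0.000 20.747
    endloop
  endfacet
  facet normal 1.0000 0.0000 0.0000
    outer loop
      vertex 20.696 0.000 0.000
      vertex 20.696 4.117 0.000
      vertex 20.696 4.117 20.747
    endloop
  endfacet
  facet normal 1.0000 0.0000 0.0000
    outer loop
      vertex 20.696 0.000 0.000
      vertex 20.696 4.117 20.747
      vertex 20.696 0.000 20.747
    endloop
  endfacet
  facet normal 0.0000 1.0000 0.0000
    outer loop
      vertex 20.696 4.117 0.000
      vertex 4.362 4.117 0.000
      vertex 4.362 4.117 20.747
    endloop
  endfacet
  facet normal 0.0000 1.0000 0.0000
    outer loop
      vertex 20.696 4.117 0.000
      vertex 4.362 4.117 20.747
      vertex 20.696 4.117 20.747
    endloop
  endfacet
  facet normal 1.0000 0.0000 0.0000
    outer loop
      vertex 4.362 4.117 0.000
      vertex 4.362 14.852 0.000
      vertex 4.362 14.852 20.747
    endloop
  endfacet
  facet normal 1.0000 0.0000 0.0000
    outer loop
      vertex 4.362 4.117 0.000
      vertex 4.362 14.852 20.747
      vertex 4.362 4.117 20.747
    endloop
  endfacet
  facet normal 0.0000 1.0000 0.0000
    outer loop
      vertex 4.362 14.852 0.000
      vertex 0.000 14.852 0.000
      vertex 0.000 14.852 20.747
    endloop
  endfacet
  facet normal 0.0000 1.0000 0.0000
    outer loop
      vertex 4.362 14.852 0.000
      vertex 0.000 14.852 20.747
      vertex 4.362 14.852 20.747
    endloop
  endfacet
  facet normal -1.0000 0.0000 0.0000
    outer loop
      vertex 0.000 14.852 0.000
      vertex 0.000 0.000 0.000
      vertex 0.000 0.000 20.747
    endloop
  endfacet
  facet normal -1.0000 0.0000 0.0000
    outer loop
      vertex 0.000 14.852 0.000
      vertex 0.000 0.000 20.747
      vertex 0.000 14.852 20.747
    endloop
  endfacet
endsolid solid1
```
; perimeter-only toolpath
G21 ; units = mm
G90 ; absolute positioning
G28 ; home
; layer 1
G0 Z3.458
G0 X0.000 Y0.000
G1 X20.696 Y0.000
G1 X20.696 Y4.117
G1 X4.362 Y4.117
G1 X4.362 Y14.852
G1 X0.000 Y14.852
G1 X0.000 Y0.000
; layer 2
G0 Z6.916
G0 X0.000 Y0.000
G1 X20.696 Y0.000
G1 X20.696 Y4.117
G1 X4.362 Y4.117
G1 X4.362 Y14.852
G1 X0.000 Y14.852
G1 X0.000 Y0.000
; layer 3
G0 Z10.373
G0 X0.000 Y0.000
G1 X20.696 Y0.000
G1 X20.696 Y4.117
G1 X4.362 Y4.117
G1 X4.362 Y14.852
G1 X0.000 Y14.852
G1 X0.000 Y0.000
; layer 4
G0 Z13.831
G0 X0.000 Y0.000
G1 X20.696 Y0.000
G1 X20.696 Y4.117
G1 X4.362 Y4.117
G1 X4.362 Y14.852
G1 X0.000 Y14.852
G1 X0.000 Y0.000
; layer 5
G0 Z17.289
G0 X0.000 Y0.000
G1 X20.696 Y0.000
G1 X20.696 Y4.117
G1 X4.362 Y4.117
G1 X4.362 Y14.852
G1 X0.000 Y14.852
G1 X0.000 Y0.000
; layer 6
G0 Z20.747
G0 X0.000 Y0.000
G1 X20.696 Y0.000
G1 X20.696 Y4.117
G1 X4.362 Y4.117
G1 X4.362 Y14.852
G1 X0.000 Y14.852
G1 X0.000 Y0.000
M2 ; end

The solid is an L-shaped prism: outer 20.7 × 14.9 mm, arm thicknesses ≈ 4.12 mm (horizontal) and 4.36 mm (vertical), extruded 20.7 mm in z. Slicing at Δz = 3.458 mm — 6 equal slices spanning the solid's height, so layer i sits at z = i·h/6 — gives 6 non-empty perimeters. Each is a 6-segment closed polygon; G0 lifts to the layer z and rapids to the start vertex, then G1 traces the edges.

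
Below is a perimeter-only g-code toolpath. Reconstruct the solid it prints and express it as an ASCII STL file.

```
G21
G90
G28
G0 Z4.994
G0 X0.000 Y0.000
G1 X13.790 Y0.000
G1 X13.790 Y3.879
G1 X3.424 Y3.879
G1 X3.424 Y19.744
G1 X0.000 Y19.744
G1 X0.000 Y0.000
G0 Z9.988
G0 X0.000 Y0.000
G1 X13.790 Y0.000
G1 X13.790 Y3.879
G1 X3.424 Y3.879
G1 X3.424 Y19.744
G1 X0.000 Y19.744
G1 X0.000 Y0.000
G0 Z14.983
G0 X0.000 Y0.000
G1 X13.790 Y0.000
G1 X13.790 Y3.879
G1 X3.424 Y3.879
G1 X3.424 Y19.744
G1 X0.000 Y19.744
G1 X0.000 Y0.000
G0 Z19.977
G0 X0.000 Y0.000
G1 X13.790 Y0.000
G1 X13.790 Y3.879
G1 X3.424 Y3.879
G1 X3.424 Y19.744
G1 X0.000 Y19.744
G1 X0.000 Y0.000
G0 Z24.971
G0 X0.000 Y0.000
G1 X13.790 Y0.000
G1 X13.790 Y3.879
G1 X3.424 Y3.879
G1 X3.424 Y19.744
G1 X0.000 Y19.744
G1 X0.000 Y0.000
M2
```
solid part
  facet normal 0.0000 0.0000 -1.0000
    outer loop
      vertex 13.790 3.879 0.000
      vertex 13.790 0.000 0.000
      vertex 0.000 0.000 0.000
    endloop
  endfacet
  facet normal 0.0000 0.0000 -1.0000
    outer loop
      vertex 3.424 3.879 0.000
      vertex 13.790 3.879 0.000
      vertex 0.000 0.000 0.000
    endloop
  endfacet
  facet normal 0.0000 0.0000 -1.0000
    outer loop
      vertex 3.424 19.744 0.000
      vertex 3.424 3.879 0.000
      vertex 0.000 0.000 0.000
    endloop
  endfacet
  facet normal 0.0000 0.0000 -1.0000
    outer loop
      vertex 0.000 19.744 0.000
      vertex 3.424 19.744 0.000
      vertex 0.000 0.000 0.000
    endloop
  endfacet
  facet normal 0.0000 0.0000 1.0000
    outer loop
      vertex 0.000 0.000 24.971
      vertex 13.790 0.000 24.971
      vertex 13.790 3.879 24.971
    endloop
  endfacet
  facet normal 0.0000 0.0000 1.0000
    outer loop
      vertex 0.000 0.000 24.971
      vertex 13.790 3.879 24.971
      vertex 3.424 3.879 24.971
    endloop
  endfacet
  facet normal 0.0000 0.0000 1.0000
    outer loop
      vertex 0.000 0.000 24.971
      vertex 3.424 3.879 24.971
      vertex 3.424 19.744 24.971
    endloop
  endfacet
  facet normal 0.0000 0.0000 1.0000
    outer loop
      vertex 0.000 0.000 24.971
      vertex 3.424 19.744 24.971
      vertex 0.000 19.744 24.971
    endloop
  endfacet
  facet normal 0.0000 -1.0000 0.0000
    outer loop
      vertex 0.000 0.000 0.000
      vertex 13.790 0.000 0.000
      vertex 13.790 0.000 24.971
    endloop
  endfacet
  facet normal 0.0000 -1.0000 0.0000
    outer loop
      vertex 0.000 0.000 0.000
      vertex 13.790 0.000 24.971
      vertex 0.000 0.000 24.971
    endloop
  endfacet
  facet normal 1.0000 0.0000 0.0000
    outer loop
      vertex 13.790 0.000 0.000
      vertex 13.790 3.879 0.000
      vertex 13.790 3.879 24.971
    endloop
  endfacet
  facet normal 1.0000 0.0000 0.0000
    outer loop
      vertex 13.790 0.000 0.000
      vertex 13.790 3.879 24.971
      vertex 13.790 0.000 24.971
    endloop
  endfacet
  facet normal 0.0000 1.0000 0.0000
    outer loop
      vertex 13.790 3.879 0.000
      vertex 3.424 3.879 0.000
      vertex 3.424 3.879 24.971
    endloop
  endfacet
  facet normal 0.0000 1.0000 0.0000
    outer loop
      vertex 13.790 3.879 0.000
      vertex 3.424 3.879 24.971
      vertex 13.790 3.879 24.971
    endloop
  endfacet
  facet normal 1.0000 0.0000 0.0000
    outer loop
      vertex 3.424 3.879 0.000
      vertex 3.424 19.744 0.000
      vertex 3.424 19.744 24.971
    endloop
  endfacet
  facet normal 1.0000 0.0000 0.0000
    outer loop
      vertex 3.424 3.879 0.000
      vertex 3.424 19.744 24.971
      vertex 3.424 3.879 24.971
    endloop
  endfacet
  facet normal 0.0000 1.0000 0.0000
    outer loop
      vertex 3.424 19.744 0.000
      vertex 0.000 19.744 0.000
      vertex 0.000 19.744 24.971
    endloop
  endfacet
  facet normal 0.0000 1.0000 0.0000
    outer loop
      vertex 3.424 19.744 0.000
      vertex 0.000 19.744 24.971
      vertex 3.424 19.744 24.971
    endloop
  endfacet
  facet normal -1.0000 0.0000 0.0000
    outer loop
      vertex 0.000 19.744 0.000
      vertex 0.000 0.000 0.000
      vertex 0.000 0.000 24.971
    endloop
  endfacet
  facet normal -1.0000 0.0000 0.0000
    outer loop
      vertex 0.000 19.744 0.000
      vertex 0.000 0.000 24.971
      vertex 0.000 19.744 24.971
    endloop
  endfacet
endsolid part

The G0 Z moves step by Δz≈4.994 mm. Every layer's G1 loop is the same polygon, so the solid is a straight extrusion of it from z=0 to z≈25. Closing with flat bottom and top caps and triangulating gives 20 facets — an L-shaped prism: outer 13.8 × 19.7 mm, arm thicknesses ≈ 3.88 mm (horizontal) and 3.42 mm (vertical), extruded 25 mm in z.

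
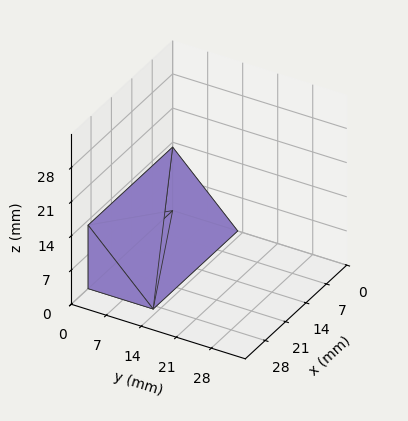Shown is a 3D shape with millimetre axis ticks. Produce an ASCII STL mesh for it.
Reading the render: the shape is a wedge (ramp): 29 × 13 mm base, rising to 13 mm along the y=0 edge and sloping linearly to z=0 at y=13 (dimensions read to the nearest mm from the axis ticks). For the STL, each face is triangulated and given an outward normal.

solid part
  facet normal 0.0000 0.0000 -1.0000
    outer loop
      vertex 29.00 13.00 0.00
      vertex 29.00 0.00 0.00
      vertex 0.00 0.00 0.00
    endloop
  endfacet
  facet normal 0.0000 0.0000 -1.0000
    outer loop
      vertex 0.00 13.00 0.00
      vertex 29.00 13.00 0.00
      vertex 0.00 0.00 0.00
    endloop
  endfacet
  facet normal 0.0000 -1.0000 0.0000
    outer loop
      vertex 0.00 0.00 0.00
      vertex 29.00 0.00 0.00
      vertex 29.00 0.00 13.00
    endloop
  endfacet
  facet normal 0.0000 -1.0000 0.0000
    outer loop
      vertex 0.00 0.00 0.00
      vertex 29.00 0.00 13.00
      vertex 0.00 0.00 13.00
    endloop
  endfacet
  facet normal 0.0000 0.7071 0.7071
    outer loop
      vertex 0.00 0.00 13.00
      vertex 29.00 0.00 13.00
      vertex 29.00 13.00 0.00
    endloop
  endfacet
  facet normal 0.0000 0.7071 0.7071
    outer loop
      vertex 0.00 0.00 13.00
      vertex 29.00 13.00 0.00
      vertex 0.00 13.00 0.00
    endloop
  endfacet
  facet normal -1.0000 0.0000 0.0000
    outer loop
      vertex 0.00 0.00 13.00
      vertex 0.00 13.00 0.00
      vertex 0.00 0.00 0.00
    endloop
  endfacet
  facet normal 1.0000 0.0000 0.0000
    outer loop
      vertex 29.00 0.00 0.00
      vertex 29.00 13.00 0.00
      vertex 29.00 0.00 13.00
    endloop
  endfacet
endsolid part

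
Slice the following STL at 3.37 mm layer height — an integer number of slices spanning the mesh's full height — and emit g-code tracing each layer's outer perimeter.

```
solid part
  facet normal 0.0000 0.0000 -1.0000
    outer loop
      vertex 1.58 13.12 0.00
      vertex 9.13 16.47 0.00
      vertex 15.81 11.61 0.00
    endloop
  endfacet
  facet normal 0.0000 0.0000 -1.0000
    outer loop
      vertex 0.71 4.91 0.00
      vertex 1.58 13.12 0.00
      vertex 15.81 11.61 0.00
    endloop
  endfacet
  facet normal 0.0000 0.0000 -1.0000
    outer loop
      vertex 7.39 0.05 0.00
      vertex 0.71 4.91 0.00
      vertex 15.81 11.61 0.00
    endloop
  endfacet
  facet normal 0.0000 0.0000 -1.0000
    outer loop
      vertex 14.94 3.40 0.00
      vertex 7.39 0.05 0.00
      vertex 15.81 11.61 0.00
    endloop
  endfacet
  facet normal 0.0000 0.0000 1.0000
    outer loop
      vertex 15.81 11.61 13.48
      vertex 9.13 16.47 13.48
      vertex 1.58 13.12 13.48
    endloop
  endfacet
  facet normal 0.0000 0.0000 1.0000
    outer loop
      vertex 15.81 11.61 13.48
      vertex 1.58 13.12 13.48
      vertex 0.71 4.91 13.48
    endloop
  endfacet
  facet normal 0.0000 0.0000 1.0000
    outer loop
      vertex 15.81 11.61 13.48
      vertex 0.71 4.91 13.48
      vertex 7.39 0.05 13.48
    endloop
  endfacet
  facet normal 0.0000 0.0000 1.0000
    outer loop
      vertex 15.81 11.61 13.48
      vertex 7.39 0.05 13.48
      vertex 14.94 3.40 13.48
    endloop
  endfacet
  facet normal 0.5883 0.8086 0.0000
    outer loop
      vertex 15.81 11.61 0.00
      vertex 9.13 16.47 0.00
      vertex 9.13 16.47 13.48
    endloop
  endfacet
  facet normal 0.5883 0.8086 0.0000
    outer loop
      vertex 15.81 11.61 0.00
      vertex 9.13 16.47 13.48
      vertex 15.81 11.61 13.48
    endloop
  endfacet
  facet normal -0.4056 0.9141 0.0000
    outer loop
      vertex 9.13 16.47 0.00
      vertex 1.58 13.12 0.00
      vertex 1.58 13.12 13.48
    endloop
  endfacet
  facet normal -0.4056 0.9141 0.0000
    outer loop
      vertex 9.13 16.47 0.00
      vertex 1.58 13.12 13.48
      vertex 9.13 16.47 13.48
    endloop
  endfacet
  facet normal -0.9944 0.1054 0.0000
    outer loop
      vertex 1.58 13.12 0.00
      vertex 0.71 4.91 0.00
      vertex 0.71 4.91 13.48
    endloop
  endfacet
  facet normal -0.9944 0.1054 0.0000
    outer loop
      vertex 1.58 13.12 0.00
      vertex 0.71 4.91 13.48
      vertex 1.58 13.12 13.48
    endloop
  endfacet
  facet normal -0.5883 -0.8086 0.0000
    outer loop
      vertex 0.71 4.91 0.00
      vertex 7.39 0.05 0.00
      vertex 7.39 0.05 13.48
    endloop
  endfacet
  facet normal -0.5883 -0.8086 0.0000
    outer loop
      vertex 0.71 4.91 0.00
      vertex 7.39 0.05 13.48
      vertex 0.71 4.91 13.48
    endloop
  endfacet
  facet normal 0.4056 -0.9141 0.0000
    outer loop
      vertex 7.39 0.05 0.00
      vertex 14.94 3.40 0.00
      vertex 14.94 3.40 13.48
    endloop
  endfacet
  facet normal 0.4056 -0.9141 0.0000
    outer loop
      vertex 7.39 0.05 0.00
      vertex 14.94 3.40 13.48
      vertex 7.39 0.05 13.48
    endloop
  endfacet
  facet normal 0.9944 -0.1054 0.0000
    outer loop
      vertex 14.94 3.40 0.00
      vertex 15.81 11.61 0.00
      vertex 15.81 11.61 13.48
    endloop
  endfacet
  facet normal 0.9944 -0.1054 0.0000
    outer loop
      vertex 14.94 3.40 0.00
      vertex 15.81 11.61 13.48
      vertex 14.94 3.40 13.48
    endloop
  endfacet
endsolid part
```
; perimeter-only toolpath
G21 ; units = mm
G90 ; absolute positioning
G28 ; home
; layer 1
G0 Z3.37
G0 X15.81 Y11.61
G1 X9.13 Y16.47
G1 X1.58 Y13.12
G1 X0.71 Y4.91
G1 X7.39 Y0.05
G1 X14.94 Y3.40
G1 X15.81 Y11.61
; layer 2
G0 Z6.74
G0 X15.81 Y11.61
G1 X9.13 Y16.47
G1 X1.58 Y13.12
G1 X0.71 Y4.91
G1 X7.39 Y0.05
G1 X14.94 Y3.40
G1 X15.81 Y11.61
; layer 3
G0 Z10.11
G0 X15.81 Y11.61
G1 X9.13 Y16.47
G1 X1.58 Y13.12
G1 X0.71 Y4.91
G1 X7.39 Y0.05
G1 X14.94 Y3.40
G1 X15.81 Y11.61
; layer 4
G0 Z13.48
G0 X15.81 Y11.61
G1 X9.13 Y16.47
G1 X1.58 Y13.12
G1 X0.71 Y4.91
G1 X7.39 Y0.05
G1 X14.94 Y3.40
G1 X15.81 Y11.61
M2 ; end

The solid is a regular 6-sided prism (a cylinder approximated with 6 flat sides), circumscribed radius ≈ 8.26 mm, height ≈ 13.5 mm. Slicing at Δz = 3.37 mm — 4 equal slices spanning the solid's height, so layer i sits at z = i·h/4 — gives 4 non-empty perimeters. Each is a 6-segment closed polygon; G0 lifts to the layer z and rapids to the start vertex, then G1 traces the edges.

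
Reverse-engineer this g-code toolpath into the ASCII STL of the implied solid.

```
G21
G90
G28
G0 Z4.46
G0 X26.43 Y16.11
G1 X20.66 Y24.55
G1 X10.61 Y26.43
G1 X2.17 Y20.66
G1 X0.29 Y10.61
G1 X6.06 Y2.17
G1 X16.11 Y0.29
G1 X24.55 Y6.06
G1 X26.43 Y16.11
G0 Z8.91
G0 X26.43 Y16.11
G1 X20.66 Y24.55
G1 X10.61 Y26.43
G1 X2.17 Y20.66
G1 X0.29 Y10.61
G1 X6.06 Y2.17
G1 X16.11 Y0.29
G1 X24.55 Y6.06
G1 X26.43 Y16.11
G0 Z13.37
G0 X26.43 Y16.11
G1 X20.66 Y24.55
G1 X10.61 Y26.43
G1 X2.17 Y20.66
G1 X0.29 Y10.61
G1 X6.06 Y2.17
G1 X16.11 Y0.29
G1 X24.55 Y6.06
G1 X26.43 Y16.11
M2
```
solid part
  facet normal 0.0000 0.0000 -1.0000
    outer loop
      vertex 10.61 26.43 0.00
      vertex 20.66 24.55 0.00
      vertex 26.43 16.11 0.00
    endloop
  endfacet
  facet normal 0.0000 0.0000 -1.0000
    outer loop
      vertex 2.17 20.66 0.00
      vertex 10.61 26.43 0.00
      vertex 26.43 16.11 0.00
    endloop
  endfacet
  facet normal 0.0000 0.0000 -1.0000
    outer loop
      vertex 0.29 10.61 0.00
      vertex 2.17 20.66 0.00
      vertex 26.43 16.11 0.00
    endloop
  endfacet
  facet normal 0.0000 0.0000 -1.0000
    outer loop
      vertex 6.06 2.17 0.00
      vertex 0.29 10.61 0.00
      vertex 26.43 16.11 0.00
    endloop
  endfacet
  facet normal 0.0000 0.0000 -1.0000
    outer loop
      vertex 16.11 0.29 0.00
      vertex 6.06 2.17 0.00
      vertex 26.43 16.11 0.00
    endloop
  endfacet
  facet normal 0.0000 0.0000 -1.0000
    outer loop
      vertex 24.55 6.06 0.00
      vertex 16.11 0.29 0.00
      vertex 26.43 16.11 0.00
    endloop
  endfacet
  facet normal 0.0000 0.0000 1.0000
    outer loop
      vertex 26.43 16.11 13.37
      vertex 20.66 24.55 13.37
      vertex 10.61 26.43 13.37
    endloop
  endfacet
  facet normal 0.0000 0.0000 1.0000
    outer loop
      vertex 26.43 16.11 13.37
      vertex 10.61 26.43 13.37
      vertex 2.17 20.66 13.37
    endloop
  endfacet
  facet normal 0.0000 0.0000 1.0000
    outer loop
      vertex 26.43 16.11 13.37
      vertex 2.17 20.66 13.37
      vertex 0.29 10.61 13.37
    endloop
  endfacet
  facet normal 0.0000 0.0000 1.0000
    outer loop
      vertex 26.43 16.11 13.37
      vertex 0.29 10.61 13.37
      vertex 6.06 2.17 13.37
    endloop
  endfacet
  facet normal 0.0000 0.0000 1.0000
    outer loop
      vertex 26.43 16.11 13.37
      vertex 6.06 2.17 13.37
      vertex 16.11 0.29 13.37
    endloop
  endfacet
  facet normal 0.0000 0.0000 1.0000
    outer loop
      vertex 26.43 16.11 13.37
      vertex 16.11 0.29 13.37
      vertex 24.55 6.06 13.37
    endloop
  endfacet
  facet normal 0.8255 0.5644 0.0000
    outer loop
      vertex 26.43 16.11 0.00
      vertex 20.66 24.55 0.00
      vertex 20.66 24.55 13.37
    endloop
  endfacet
  facet normal 0.8255 0.5644 0.0000
    outer loop
      vertex 26.43 16.11 0.00
      vertex 20.66 24.55 13.37
      vertex 26.43 16.11 13.37
    endloop
  endfacet
  facet normal 0.1839 0.9829 0.0000
    outer loop
      vertex 20.66 24.55 0.00
      vertex 10.61 26.43 0.00
      vertex 10.61 26.43 13.37
    endloop
  endfacet
  facet normal 0.1839 0.9829 0.0000
    outer loop
      vertex 20.66 24.55 0.00
      vertex 10.61 26.43 13.37
      vertex 20.66 24.55 13.37
    endloop
  endfacet
  facet normal -0.5644 0.8255 0.0000
    outer loop
      vertex 10.61 26.43 0.00
      vertex 2.17 20.66 0.00
      vertex 2.17 20.66 13.37
    endloop
  endfacet
  facet normal -0.5644 0.8255 0.0000
    outer loop
      vertex 10.61 26.43 0.00
      vertex 2.17 20.66 13.37
      vertex 10.61 26.43 13.37
    endloop
  endfacet
  facet normal -0.9829 0.1839 0.0000
    outer loop
      vertex 2.17 20.66 0.00
      vertex 0.29 10.61 0.00
      vertex 0.29 10.61 13.37
    endloop
  endfacet
  facet normal -0.9829 0.1839 0.0000
    outer loop
      vertex 2.17 20.66 0.00
      vertex 0.29 10.61 13.37
      vertex 2.17 20.66 13.37
    endloop
  endfacet
  facet normal -0.8255 -0.5644 0.0000
    outer loop
      vertex 0.29 10.61 0.00
      vertex 6.06 2.17 0.00
      vertex 6.06 2.17 13.37
    endloop
  endfacet
  facet normal -0.8255 -0.5644 0.0000
    outer loop
      vertex 0.29 10.61 0.00
      vertex 6.06 2.17 13.37
      vertex 0.29 10.61 13.37
    endloop
  endfacet
  facet normal -0.1839 -0.9829 0.0000
    outer loop
      vertex 6.06 2.17 0.00
      vertex 16.11 0.29 0.00
      vertex 16.11 0.29 13.37
    endloop
  endfacet
  facet normal -0.1839 -0.9829 0.0000
    outer loop
      vertex 6.06 2.17 0.00
      vertex 16.11 0.29 13.37
      vertex 6.06 2.17 13.37
    endloop
  endfacet
  facet normal 0.5644 -0.8255 0.0000
    outer loop
      vertex 16.11 0.29 0.00
      vertex 24.55 6.06 0.00
      vertex 24.55 6.06 13.37
    endloop
  endfacet
  facet normal 0.5644 -0.8255 0.0000
    outer loop
      vertex 16.11 0.29 0.00
      vertex 24.55 6.06 13.37
      vertex 16.11 0.29 13.37
    endloop
  endfacet
  facet normal 0.9829 -0.1839 0.0000
    outer loop
      vertex 24.55 6.06 0.00
      vertex 26.43 16.11 0.00
      vertex 26.43 16.11 13.37
    endloop
  endfacet
  facet normal 0.9829 -0.1839 0.0000
    outer loop
      vertex 24.55 6.06 0.00
      vertex 26.43 16.11 13.37
      vertex 24.55 6.06 13.37
    endloop
  endfacet
endsolid part

The G0 Z moves step by Δz≈4.46 mm. Every layer's G1 loop is the same polygon, so the solid is a straight extrusion of it from z=0 to z≈13.4. Closing with flat bottom and top caps and triangulating gives 28 facets — a regular 8-sided prism (a cylinder approximated with 8 flat sides), circumscribed radius ≈ 13.4 mm, height ≈ 13.4 mm.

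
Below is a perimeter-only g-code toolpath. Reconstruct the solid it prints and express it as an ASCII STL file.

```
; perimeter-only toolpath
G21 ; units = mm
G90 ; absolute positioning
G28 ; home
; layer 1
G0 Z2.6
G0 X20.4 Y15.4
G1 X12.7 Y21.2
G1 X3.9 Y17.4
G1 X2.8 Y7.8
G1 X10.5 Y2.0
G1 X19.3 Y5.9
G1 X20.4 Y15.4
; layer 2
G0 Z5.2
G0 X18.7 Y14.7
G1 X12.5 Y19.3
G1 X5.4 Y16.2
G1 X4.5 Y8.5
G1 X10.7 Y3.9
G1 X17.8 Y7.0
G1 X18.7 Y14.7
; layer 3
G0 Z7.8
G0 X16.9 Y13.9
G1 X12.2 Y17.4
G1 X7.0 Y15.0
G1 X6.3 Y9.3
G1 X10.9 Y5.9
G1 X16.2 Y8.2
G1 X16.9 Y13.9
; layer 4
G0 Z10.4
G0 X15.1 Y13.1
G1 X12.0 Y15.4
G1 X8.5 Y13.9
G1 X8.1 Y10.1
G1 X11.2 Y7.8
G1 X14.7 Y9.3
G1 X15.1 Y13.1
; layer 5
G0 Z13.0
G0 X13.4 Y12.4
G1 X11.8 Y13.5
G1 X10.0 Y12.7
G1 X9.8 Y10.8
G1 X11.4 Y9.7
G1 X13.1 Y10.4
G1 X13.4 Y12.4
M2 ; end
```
solid part
  facet normal 0.0000 0.0000 -1.0000
    outer loop
      vertex 2.3 18.5 0.0
      vertex 12.9 23.1 0.0
      vertex 22.2 16.2 0.0
    endloop
  endfacet
  facet normal 0.0000 0.0000 -1.0000
    outer loop
      vertex 1.0 7.0 0.0
      vertex 2.3 18.5 0.0
      vertex 22.2 16.2 0.0
    endloop
  endfacet
  facet normal 0.0000 0.0000 -1.0000
    outer loop
      vertex 10.3 0.1 0.0
      vertex 1.0 7.0 0.0
      vertex 22.2 16.2 0.0
    endloop
  endfacet
  facet normal 0.0000 0.0000 -1.0000
    outer loop
      vertex 20.9 4.7 0.0
      vertex 10.3 0.1 0.0
      vertex 22.2 16.2 0.0
    endloop
  endfacet
  facet normal 0.5015 0.6759 0.5401
    outer loop
      vertex 22.2 16.2 0.0
      vertex 12.9 23.1 0.0
      vertex 11.6 11.6 15.6
    endloop
  endfacet
  facet normal -0.3348 0.7716 0.5409
    outer loop
      vertex 12.9 23.1 0.0
      vertex 2.3 18.5 0.0
      vertex 11.6 11.6 15.6
    endloop
  endfacet
  facet normal -0.8362 0.0945 0.5403
    outer loop
      vertex 2.3 18.5 0.0
      vertex 1.0 7.0 0.0
      vertex 11.6 11.6 15.6
    endloop
  endfacet
  facet normal -0.5015 -0.6759 0.5401
    outer loop
      vertex 1.0 7.0 0.0
      vertex 10.3 0.1 0.0
      vertex 11.6 11.6 15.6
    endloop
  endfacet
  facet normal 0.3348 -0.7716 0.5409
    outer loop
      vertex 10.3 0.1 0.0
      vertex 20.9 4.7 0.0
      vertex 11.6 11.6 15.6
    endloop
  endfacet
  facet normal 0.8362 -0.0945 0.5403
    outer loop
      vertex 20.9 4.7 0.0
      vertex 22.2 16.2 0.0
      vertex 11.6 11.6 15.6
    endloop
  endfacet
endsolid part

The G0 Z moves step by Δz≈2.6 mm. The G1 loops shrink linearly with z, so the solid tapers from its base footprint up to z≈15.6. Closing with a flat bottom cap and the tapered top and triangulating gives 10 facets — a regular 6-sided pyramid, base circumscribed radius ≈ 11.6 mm, apex at z ≈ 15.6 mm.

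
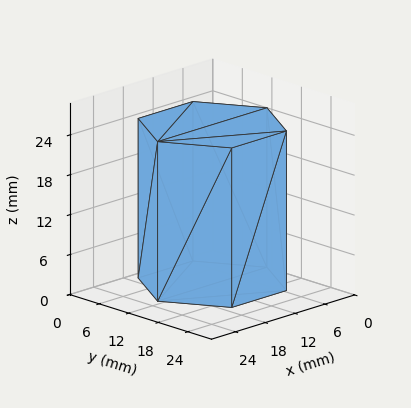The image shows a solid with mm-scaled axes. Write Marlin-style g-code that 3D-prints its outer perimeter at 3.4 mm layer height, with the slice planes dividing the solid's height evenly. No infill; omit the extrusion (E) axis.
Reading the render: the shape is a regular 6-sided prism (a cylinder approximated with 6 flat sides), circumscribed radius ≈ 11 mm, height ≈ 24 mm (dimensions read to the nearest mm from the axis ticks). For the g-code, the solid's height is divided into equal slices at the stated Δz and each level perimeter traced with G1 moves after a G0 lift.

; perimeter-only toolpath
G21 ; units = mm
G90 ; absolute positioning
G28 ; home
; layer 1
G0 Z3.4
G0 X22.0 Y11.0
G1 X16.5 Y20.5
G1 X5.5 Y20.5
G1 X0.0 Y11.0
G1 X5.5 Y1.5
G1 X16.5 Y1.5
G1 X22.0 Y11.0
; layer 2
G0 Z6.9
G0 X22.0 Y11.0
G1 X16.5 Y20.5
G1 X5.5 Y20.5
G1 X0.0 Y11.0
G1 X5.5 Y1.5
G1 X16.5 Y1.5
G1 X22.0 Y11.0
; layer 3
G0 Z10.3
G0 X22.0 Y11.0
G1 X16.5 Y20.5
G1 X5.5 Y20.5
G1 X0.0 Y11.0
G1 X5.5 Y1.5
G1 X16.5 Y1.5
G1 X22.0 Y11.0
; layer 4
G0 Z13.7
G0 X22.0 Y11.0
G1 X16.5 Y20.5
G1 X5.5 Y20.5
G1 X0.0 Y11.0
G1 X5.5 Y1.5
G1 X16.5 Y1.5
G1 X22.0 Y11.0
; layer 5
G0 Z17.1
G0 X22.0 Y11.0
G1 X16.5 Y20.5
G1 X5.5 Y20.5
G1 X0.0 Y11.0
G1 X5.5 Y1.5
G1 X16.5 Y1.5
G1 X22.0 Y11.0
; layer 6
G0 Z20.6
G0 X22.0 Y11.0
G1 X16.5 Y20.5
G1 X5.5 Y20.5
G1 X0.0 Y11.0
G1 X5.5 Y1.5
G1 X16.5 Y1.5
G1 X22.0 Y11.0
; layer 7
G0 Z24.0
G0 X22.0 Y11.0
G1 X16.5 Y20.5
G1 X5.5 Y20.5
G1 X0.0 Y11.0
G1 X5.5 Y1.5
G1 X16.5 Y1.5
G1 X22.0 Y11.0
M2 ; end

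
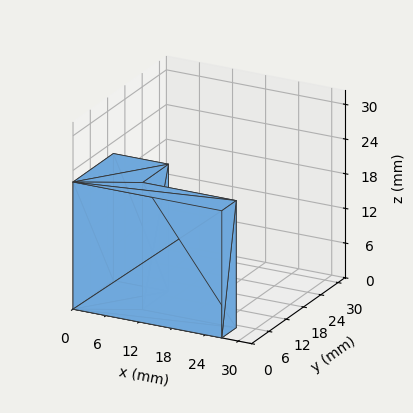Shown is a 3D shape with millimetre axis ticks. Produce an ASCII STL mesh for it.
Reading the render: the shape is an L-shaped prism: outer 27 × 14 mm, arm thicknesses ≈ 5 mm (horizontal) and 10 mm (vertical), extruded 22 mm in z (dimensions read to the nearest mm from the axis ticks). For the STL, each face is triangulated and given an outward normal.

solid part
  facet normal 0.0000 0.0000 -1.0000
    outer loop
      vertex 27.0 5.0 0.0
      vertex 27.0 0.0 0.0
      vertex 0.0 0.0 0.0
    endloop
  endfacet
  facet normal 0.0000 0.0000 -1.0000
    outer loop
      vertex 10.0 5.0 0.0
      vertex 27.0 5.0 0.0
      vertex 0.0 0.0 0.0
    endloop
  endfacet
  facet normal 0.0000 0.0000 -1.0000
    outer loop
      vertex 10.0 14.0 0.0
      vertex 10.0 5.0 0.0
      vertex 0.0 0.0 0.0
    endloop
  endfacet
  facet normal 0.0000 0.0000 -1.0000
    outer loop
      vertex 0.0 14.0 0.0
      vertex 10.0 14.0 0.0
      vertex 0.0 0.0 0.0
    endloop
  endfacet
  facet normal 0.0000 0.0000 1.0000
    outer loop
      vertex 0.0 0.0 22.0
      vertex 27.0 0.0 22.0
      vertex 27.0 5.0 22.0
    endloop
  endfacet
  facet normal 0.0000 0.0000 1.0000
    outer loop
      vertex 0.0 0.0 22.0
      vertex 27.0 5.0 22.0
      vertex 10.0 5.0 22.0
    endloop
  endfacet
  facet normal 0.0000 0.0000 1.0000
    outer loop
      vertex 0.0 0.0 22.0
      vertex 10.0 5.0 22.0
      vertex 10.0 14.0 22.0
    endloop
  endfacet
  facet normal 0.0000 0.0000 1.0000
    outer loop
      vertex 0.0 0.0 22.0
      vertex 10.0 14.0 22.0
      vertex 0.0 14.0 22.0
    endloop
  endfacet
  facet normal 0.0000 -1.0000 0.0000
    outer loop
      vertex 0.0 0.0 0.0
      vertex 27.0 0.0 0.0
      vertex 27.0 0.0 22.0
    endloop
  endfacet
  facet normal 0.0000 -1.0000 0.0000
    outer loop
      vertex 0.0 0.0 0.0
      vertex 27.0 0.0 22.0
      vertex 0.0 0.0 22.0
    endloop
  endfacet
  facet normal 1.0000 0.0000 0.0000
    outer loop
      vertex 27.0 0.0 0.0
      vertex 27.0 5.0 0.0
      vertex 27.0 5.0 22.0
    endloop
  endfacet
  facet normal 1.0000 0.0000 0.0000
    outer loop
      vertex 27.0 0.0 0.0
      vertex 27.0 5.0 22.0
      vertex 27.0 0.0 22.0
    endloop
  endfacet
  facet normal 0.0000 1.0000 0.0000
    outer loop
      vertex 27.0 5.0 0.0
      vertex 10.0 5.0 0.0
      vertex 10.0 5.0 22.0
    endloop
  endfacet
  facet normal 0.0000 1.0000 0.0000
    outer loop
      vertex 27.0 5.0 0.0
      vertex 10.0 5.0 22.0
      vertex 27.0 5.0 22.0
    endloop
  endfacet
  facet normal 1.0000 0.0000 0.0000
    outer loop
      vertex 10.0 5.0 0.0
      vertex 10.0 14.0 0.0
      vertex 10.0 14.0 22.0
    endloop
  endfacet
  facet normal 1.0000 0.0000 0.0000
    outer loop
      vertex 10.0 5.0 0.0
      vertex 10.0 14.0 22.0
      vertex 10.0 5.0 22.0
    endloop
  endfacet
  facet normal 0.0000 1.0000 0.0000
    outer loop
      vertex 10.0 14.0 0.0
      vertex 0.0 14.0 0.0
      vertex 0.0 14.0 22.0
    endloop
  endfacet
  facet normal 0.0000 1.0000 0.0000
    outer loop
      vertex 10.0 14.0 0.0
      vertex 0.0 14.0 22.0
      vertex 10.0 14.0 22.0
    endloop
  endfacet
  facet normal -1.0000 0.0000 0.0000
    outer loop
      vertex 0.0 14.0 0.0
      vertex 0.0 0.0 0.0
      vertex 0.0 0.0 22.0
    endloop
  endfacet
  facet normal -1.0000 0.0000 0.0000
    outer loop
      vertex 0.0 14.0 0.0
      vertex 0.0 0.0 22.0
      vertex 0.0 14.0 22.0
    endloop
  endfacet
endsolid part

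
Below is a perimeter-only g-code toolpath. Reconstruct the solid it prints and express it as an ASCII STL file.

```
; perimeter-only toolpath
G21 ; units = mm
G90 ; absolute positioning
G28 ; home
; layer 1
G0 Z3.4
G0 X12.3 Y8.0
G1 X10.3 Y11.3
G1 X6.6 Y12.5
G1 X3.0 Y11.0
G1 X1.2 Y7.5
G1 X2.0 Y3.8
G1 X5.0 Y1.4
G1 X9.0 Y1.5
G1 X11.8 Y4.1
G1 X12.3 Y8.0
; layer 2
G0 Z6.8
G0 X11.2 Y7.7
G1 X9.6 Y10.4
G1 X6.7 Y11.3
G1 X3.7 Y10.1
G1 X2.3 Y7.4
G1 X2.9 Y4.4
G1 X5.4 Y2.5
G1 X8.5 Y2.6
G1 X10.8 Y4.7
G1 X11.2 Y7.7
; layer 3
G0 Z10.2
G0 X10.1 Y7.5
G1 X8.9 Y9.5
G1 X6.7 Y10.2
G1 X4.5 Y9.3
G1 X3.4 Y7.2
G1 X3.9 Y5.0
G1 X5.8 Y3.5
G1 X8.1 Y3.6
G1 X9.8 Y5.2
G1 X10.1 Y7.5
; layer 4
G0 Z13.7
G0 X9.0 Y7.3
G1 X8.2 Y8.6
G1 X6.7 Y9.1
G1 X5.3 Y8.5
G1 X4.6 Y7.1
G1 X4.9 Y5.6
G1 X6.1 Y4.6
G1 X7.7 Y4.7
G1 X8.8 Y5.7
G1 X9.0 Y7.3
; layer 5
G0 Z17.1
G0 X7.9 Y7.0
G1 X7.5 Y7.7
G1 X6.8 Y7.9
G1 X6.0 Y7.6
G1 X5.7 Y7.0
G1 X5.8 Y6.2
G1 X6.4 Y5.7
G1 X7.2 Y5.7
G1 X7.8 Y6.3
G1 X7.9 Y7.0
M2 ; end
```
solid part
  facet normal 0.0000 0.0000 -1.0000
    outer loop
      vertex 6.6 13.6 0.0
      vertex 11.0 12.2 0.0
      vertex 13.4 8.2 0.0
    endloop
  endfacet
  facet normal 0.0000 0.0000 -1.0000
    outer loop
      vertex 2.2 11.8 0.0
      vertex 6.6 13.6 0.0
      vertex 13.4 8.2 0.0
    endloop
  endfacet
  facet normal 0.0000 0.0000 -1.0000
    outer loop
      vertex 0.1 7.7 0.0
      vertex 2.2 11.8 0.0
      vertex 13.4 8.2 0.0
    endloop
  endfacet
  facet normal 0.0000 0.0000 -1.0000
    outer loop
      vertex 1.0 3.2 0.0
      vertex 0.1 7.7 0.0
      vertex 13.4 8.2 0.0
    endloop
  endfacet
  facet normal 0.0000 0.0000 -1.0000
    outer loop
      vertex 4.7 0.3 0.0
      vertex 1.0 3.2 0.0
      vertex 13.4 8.2 0.0
    endloop
  endfacet
  facet normal 0.0000 0.0000 -1.0000
    outer loop
      vertex 9.4 0.5 0.0
      vertex 4.7 0.3 0.0
      vertex 13.4 8.2 0.0
    endloop
  endfacet
  facet normal 0.0000 0.0000 -1.0000
    outer loop
      vertex 12.8 3.6 0.0
      vertex 9.4 0.5 0.0
      vertex 13.4 8.2 0.0
    endloop
  endfacet
  facet normal 0.8188 0.4913 0.2972
    outer loop
      vertex 13.4 8.2 0.0
      vertex 11.0 12.2 0.0
      vertex 6.8 6.8 20.5
    endloop
  endfacet
  facet normal 0.2893 0.9094 0.2988
    outer loop
      vertex 11.0 12.2 0.0
      vertex 6.6 13.6 0.0
      vertex 6.8 6.8 20.5
    endloop
  endfacet
  facet normal -0.3616 0.8839 0.2967
    outer loop
      vertex 6.6 13.6 0.0
      vertex 2.2 11.8 0.0
      vertex 6.8 6.8 20.5
    endloop
  endfacet
  facet normal -0.8499 0.4353 0.2969
    outer loop
      vertex 2.2 11.8 0.0
      vertex 0.1 7.7 0.0
      vertex 6.8 6.8 20.5
    endloop
  endfacet
  facet normal -0.9361 -0.1872 0.2977
    outer loop
      vertex 0.1 7.7 0.0
      vertex 1.0 3.2 0.0
      vertex 6.8 6.8 20.5
    endloop
  endfacet
  facet normal -0.5888 -0.7512 0.2985
    outer loop
      vertex 1.0 3.2 0.0
      vertex 4.7 0.3 0.0
      vertex 6.8 6.8 20.5
    endloop
  endfacet
  facet normal 0.0406 -0.9536 0.2982
    outer loop
      vertex 4.7 0.3 0.0
      vertex 9.4 0.5 0.0
      vertex 6.8 6.8 20.5
    endloop
  endfacet
  facet normal 0.6431 -0.7053 0.2983
    outer loop
      vertex 9.4 0.5 0.0
      vertex 12.8 3.6 0.0
      vertex 6.8 6.8 20.5
    endloop
  endfacet
  facet normal 0.9470 -0.1235 0.2965
    outer loop
      vertex 12.8 3.6 0.0
      vertex 13.4 8.2 0.0
      vertex 6.8 6.8 20.5
    endloop
  endfacet
endsolid part

The G0 Z moves step by Δz≈3.4 mm. The G1 loops shrink linearly with z, so the solid tapers from its base footprint up to z≈20.5. Closing with a flat bottom cap and the tapered top and triangulating gives 16 facets — a regular 9-sided pyramid, base circumscribed radius ≈ 6.8 mm, apex at z ≈ 20.5 mm.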